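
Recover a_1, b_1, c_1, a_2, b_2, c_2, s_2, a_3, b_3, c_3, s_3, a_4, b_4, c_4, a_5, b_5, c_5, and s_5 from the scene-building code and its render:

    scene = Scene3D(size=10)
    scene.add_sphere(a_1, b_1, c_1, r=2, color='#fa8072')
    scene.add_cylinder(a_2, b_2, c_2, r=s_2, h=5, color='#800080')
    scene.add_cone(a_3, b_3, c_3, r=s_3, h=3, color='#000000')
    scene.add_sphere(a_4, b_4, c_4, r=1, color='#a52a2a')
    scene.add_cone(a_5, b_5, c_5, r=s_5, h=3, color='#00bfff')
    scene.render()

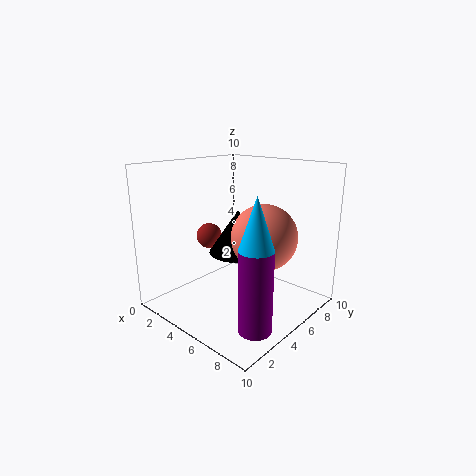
a_1 = 8; b_1 = 4; c_1 = 6; a_2 = 9; b_2 = 2; c_2 = 1; s_2 = 1; a_3 = 5; b_3 = 5; c_3 = 4; s_3 = 2; a_4 = 1; b_4 = 6; c_4 = 4; a_5 = 9; b_5 = 2; c_5 = 6; s_5 = 1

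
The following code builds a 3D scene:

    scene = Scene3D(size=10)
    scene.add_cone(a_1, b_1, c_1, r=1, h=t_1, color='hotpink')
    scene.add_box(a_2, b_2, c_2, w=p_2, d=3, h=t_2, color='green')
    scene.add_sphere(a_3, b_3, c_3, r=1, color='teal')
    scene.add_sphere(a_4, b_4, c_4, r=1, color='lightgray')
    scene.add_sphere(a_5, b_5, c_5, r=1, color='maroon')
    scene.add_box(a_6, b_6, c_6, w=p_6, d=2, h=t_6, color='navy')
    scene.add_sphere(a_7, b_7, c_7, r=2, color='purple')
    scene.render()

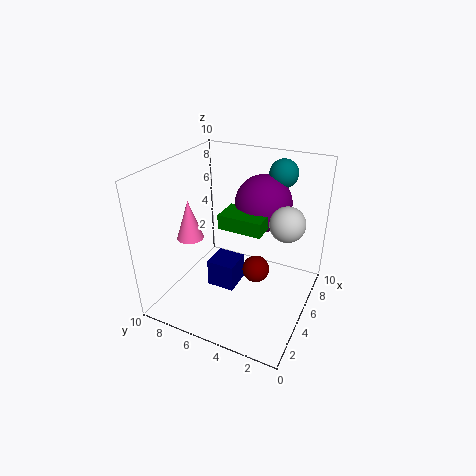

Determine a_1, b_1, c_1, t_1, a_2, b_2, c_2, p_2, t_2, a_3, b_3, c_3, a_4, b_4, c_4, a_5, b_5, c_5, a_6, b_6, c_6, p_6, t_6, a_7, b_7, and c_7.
a_1 = 5; b_1 = 9; c_1 = 4; t_1 = 3; a_2 = 4; b_2 = 3; c_2 = 6; p_2 = 2; t_2 = 1; a_3 = 8; b_3 = 3; c_3 = 9; a_4 = 3; b_4 = 1; c_4 = 8; a_5 = 6; b_5 = 4; c_5 = 2; a_6 = 4; b_6 = 5; c_6 = 1; p_6 = 2; t_6 = 2; a_7 = 7; b_7 = 4; c_7 = 7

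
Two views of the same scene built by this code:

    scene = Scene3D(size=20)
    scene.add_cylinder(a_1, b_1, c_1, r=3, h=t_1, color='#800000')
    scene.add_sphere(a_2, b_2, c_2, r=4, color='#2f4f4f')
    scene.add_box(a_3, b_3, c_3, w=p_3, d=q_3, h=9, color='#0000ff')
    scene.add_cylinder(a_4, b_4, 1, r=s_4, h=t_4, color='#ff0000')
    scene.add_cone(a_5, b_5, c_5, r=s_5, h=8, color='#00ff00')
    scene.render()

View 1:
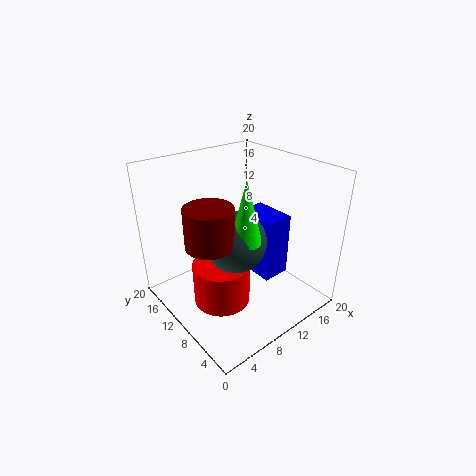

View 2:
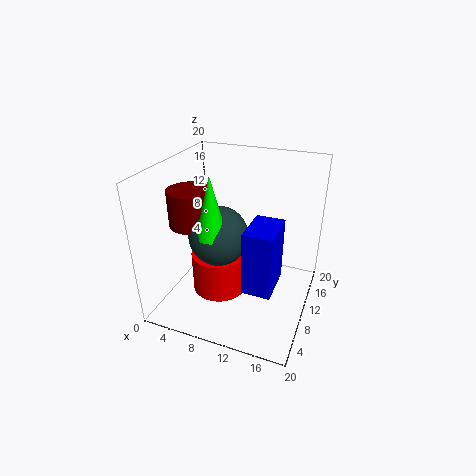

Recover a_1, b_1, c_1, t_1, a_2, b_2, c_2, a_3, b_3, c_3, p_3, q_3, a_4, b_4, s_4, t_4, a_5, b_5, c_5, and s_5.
a_1 = 4
b_1 = 8
c_1 = 12
t_1 = 5
a_2 = 8
b_2 = 8
c_2 = 11
a_3 = 12
b_3 = 6
c_3 = 4
p_3 = 4
q_3 = 6
a_4 = 7
b_4 = 10
s_4 = 4
t_4 = 6
a_5 = 8
b_5 = 6
c_5 = 12
s_5 = 2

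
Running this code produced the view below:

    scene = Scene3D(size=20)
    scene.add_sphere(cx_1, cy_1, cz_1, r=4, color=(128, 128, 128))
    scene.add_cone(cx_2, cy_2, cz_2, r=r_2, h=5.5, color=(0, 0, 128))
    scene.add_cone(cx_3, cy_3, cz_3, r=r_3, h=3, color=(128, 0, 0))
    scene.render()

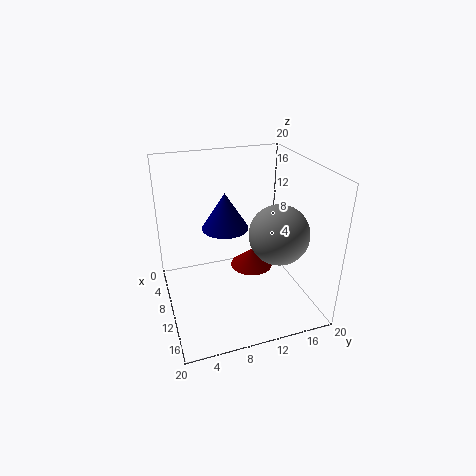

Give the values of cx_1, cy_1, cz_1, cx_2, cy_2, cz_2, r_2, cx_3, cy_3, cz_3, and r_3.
cx_1 = 13.5; cy_1 = 14.5; cz_1 = 11.5; cx_2 = 5.5; cy_2 = 9.5; cz_2 = 9.5; r_2 = 3.5; cx_3 = 4; cy_3 = 14.5; cz_3 = 1; r_3 = 3.5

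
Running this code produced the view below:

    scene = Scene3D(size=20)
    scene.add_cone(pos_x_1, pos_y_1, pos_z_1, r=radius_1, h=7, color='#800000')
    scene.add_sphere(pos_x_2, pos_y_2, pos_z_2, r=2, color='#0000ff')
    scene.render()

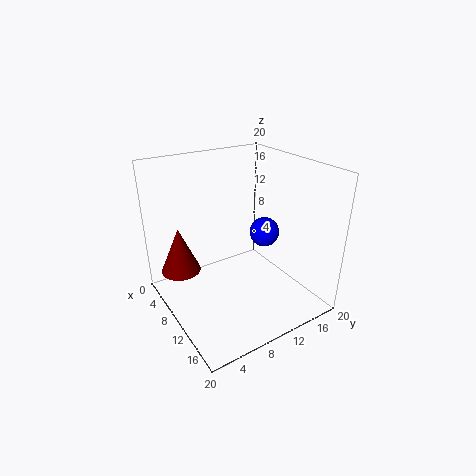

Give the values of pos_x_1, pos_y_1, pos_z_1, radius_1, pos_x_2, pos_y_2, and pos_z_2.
pos_x_1 = 3
pos_y_1 = 4
pos_z_1 = 3
radius_1 = 3
pos_x_2 = 12
pos_y_2 = 13
pos_z_2 = 11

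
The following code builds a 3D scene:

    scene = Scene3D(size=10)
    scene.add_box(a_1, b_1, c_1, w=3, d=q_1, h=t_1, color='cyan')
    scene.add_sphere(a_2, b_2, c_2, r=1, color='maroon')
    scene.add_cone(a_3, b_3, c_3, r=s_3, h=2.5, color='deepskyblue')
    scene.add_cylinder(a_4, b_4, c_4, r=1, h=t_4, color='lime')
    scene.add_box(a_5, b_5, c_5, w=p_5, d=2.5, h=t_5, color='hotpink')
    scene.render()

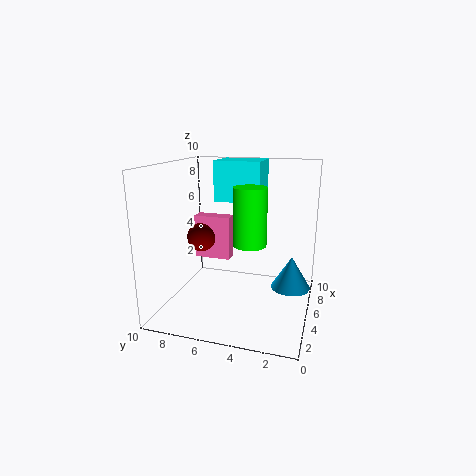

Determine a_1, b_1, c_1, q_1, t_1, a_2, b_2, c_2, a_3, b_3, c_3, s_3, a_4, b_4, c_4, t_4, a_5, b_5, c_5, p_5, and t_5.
a_1 = 7; b_1 = 4; c_1 = 7; q_1 = 3.5; t_1 = 3; a_2 = 4.5; b_2 = 7.5; c_2 = 5; a_3 = 7.5; b_3 = 1.5; c_3 = 0.5; s_3 = 1.5; a_4 = 2.5; b_4 = 3.5; c_4 = 5.5; t_4 = 3.5; a_5 = 4.5; b_5 = 5.5; c_5 = 3.5; p_5 = 1; t_5 = 3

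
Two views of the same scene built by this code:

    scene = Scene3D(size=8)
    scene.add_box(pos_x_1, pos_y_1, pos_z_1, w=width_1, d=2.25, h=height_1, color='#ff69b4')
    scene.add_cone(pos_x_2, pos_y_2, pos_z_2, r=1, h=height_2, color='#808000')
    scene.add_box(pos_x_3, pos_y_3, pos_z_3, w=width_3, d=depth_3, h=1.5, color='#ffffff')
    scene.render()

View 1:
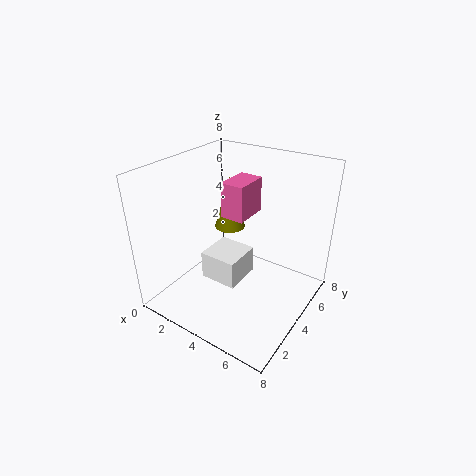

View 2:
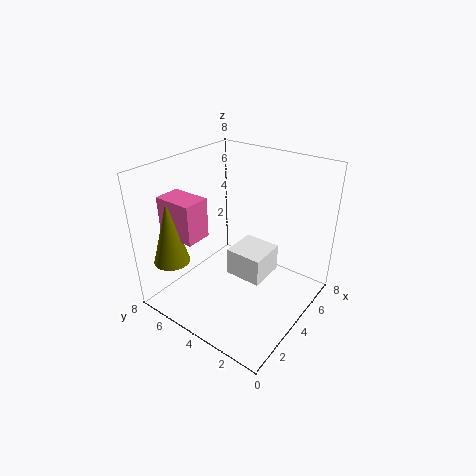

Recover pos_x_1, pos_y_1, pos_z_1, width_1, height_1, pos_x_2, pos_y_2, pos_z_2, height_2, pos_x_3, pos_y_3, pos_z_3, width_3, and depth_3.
pos_x_1 = 1.75, pos_y_1 = 5.5, pos_z_1 = 4, width_1 = 1.5, height_1 = 2.25, pos_x_2 = 1.5, pos_y_2 = 6.75, pos_z_2 = 2.75, height_2 = 3.5, pos_x_3 = 3, pos_y_3 = 2, pos_z_3 = 2.25, width_3 = 2, depth_3 = 2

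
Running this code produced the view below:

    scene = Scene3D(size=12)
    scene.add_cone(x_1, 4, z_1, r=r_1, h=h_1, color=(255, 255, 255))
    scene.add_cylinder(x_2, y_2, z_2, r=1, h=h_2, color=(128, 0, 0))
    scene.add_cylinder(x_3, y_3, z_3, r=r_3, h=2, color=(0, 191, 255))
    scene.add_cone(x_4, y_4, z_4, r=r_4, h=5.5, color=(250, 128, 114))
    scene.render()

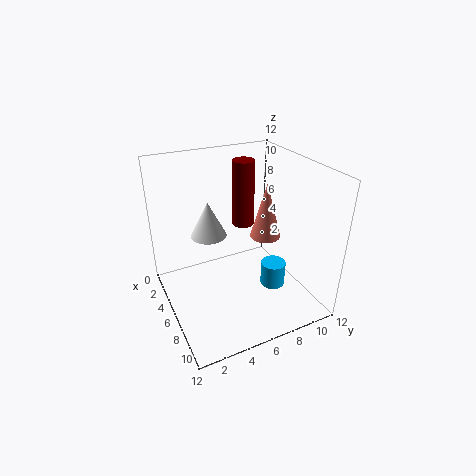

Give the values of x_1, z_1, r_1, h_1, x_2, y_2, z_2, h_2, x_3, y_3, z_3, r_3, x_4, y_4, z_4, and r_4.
x_1 = 4.5; z_1 = 6; r_1 = 1.5; h_1 = 3; x_2 = 3; y_2 = 8; z_2 = 5.5; h_2 = 6; x_3 = 8.5; y_3 = 8; z_3 = 2.5; r_3 = 1; x_4 = 3; y_4 = 10.5; z_4 = 3.5; r_4 = 1.5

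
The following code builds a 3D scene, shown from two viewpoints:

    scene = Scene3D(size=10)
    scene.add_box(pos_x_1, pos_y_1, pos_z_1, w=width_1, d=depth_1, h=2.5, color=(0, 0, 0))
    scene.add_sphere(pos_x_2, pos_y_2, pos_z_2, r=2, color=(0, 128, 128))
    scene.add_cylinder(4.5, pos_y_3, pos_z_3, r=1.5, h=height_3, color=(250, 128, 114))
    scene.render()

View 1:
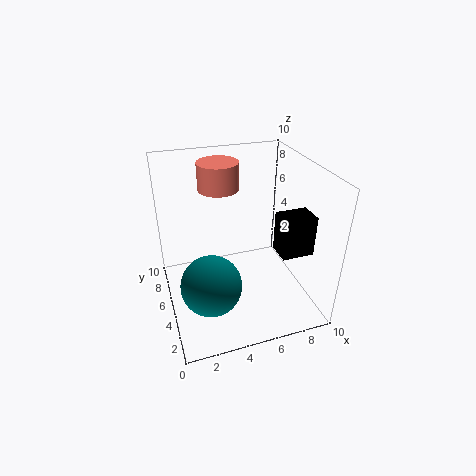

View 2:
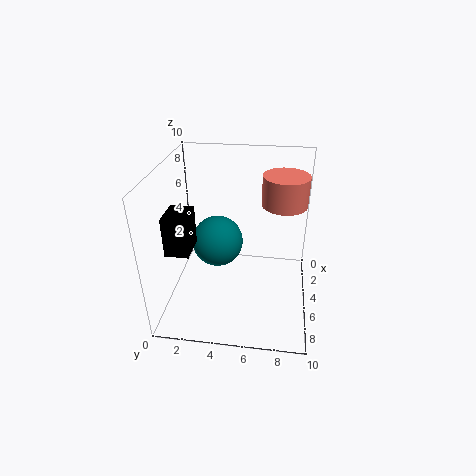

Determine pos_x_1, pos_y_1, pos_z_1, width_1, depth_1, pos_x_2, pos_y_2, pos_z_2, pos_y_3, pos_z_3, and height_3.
pos_x_1 = 6.5
pos_y_1 = 1
pos_z_1 = 5.5
width_1 = 2
depth_1 = 1.5
pos_x_2 = 2.5
pos_y_2 = 3
pos_z_2 = 3
pos_y_3 = 8
pos_z_3 = 7.5
height_3 = 2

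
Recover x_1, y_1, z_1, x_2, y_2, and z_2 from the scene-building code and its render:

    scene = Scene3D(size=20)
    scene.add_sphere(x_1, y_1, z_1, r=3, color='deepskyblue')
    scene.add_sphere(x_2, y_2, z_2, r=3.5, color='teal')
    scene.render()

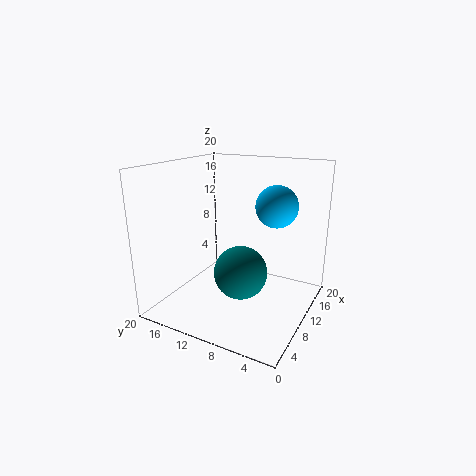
x_1 = 14; y_1 = 6; z_1 = 14; x_2 = 7; y_2 = 8; z_2 = 6.5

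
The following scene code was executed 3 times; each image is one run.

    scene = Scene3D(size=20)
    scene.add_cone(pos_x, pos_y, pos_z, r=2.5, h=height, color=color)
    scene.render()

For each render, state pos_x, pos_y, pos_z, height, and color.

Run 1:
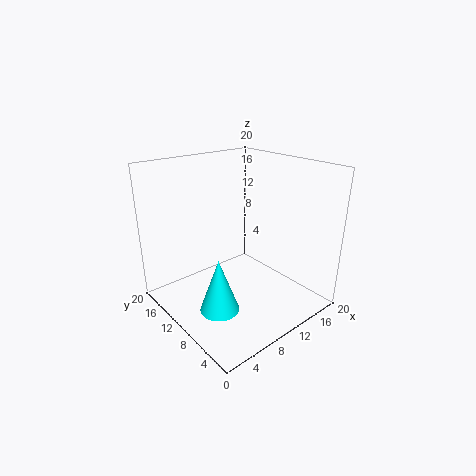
pos_x = 4, pos_y = 6.5, pos_z = 3, height = 7, color = 'cyan'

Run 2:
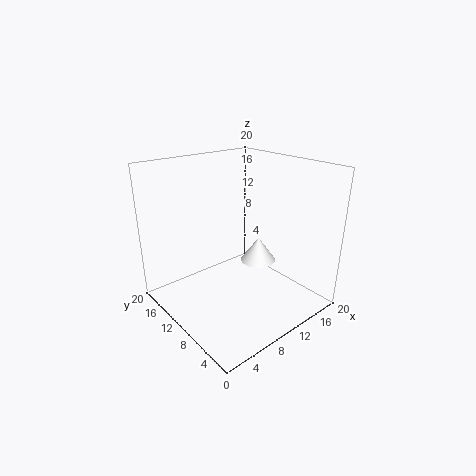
pos_x = 13, pos_y = 9, pos_z = 6, height = 3.5, color = 'white'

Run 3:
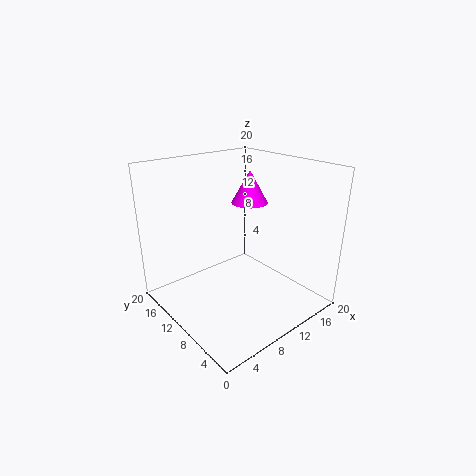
pos_x = 12.5, pos_y = 10.5, pos_z = 14.5, height = 4.5, color = 'magenta'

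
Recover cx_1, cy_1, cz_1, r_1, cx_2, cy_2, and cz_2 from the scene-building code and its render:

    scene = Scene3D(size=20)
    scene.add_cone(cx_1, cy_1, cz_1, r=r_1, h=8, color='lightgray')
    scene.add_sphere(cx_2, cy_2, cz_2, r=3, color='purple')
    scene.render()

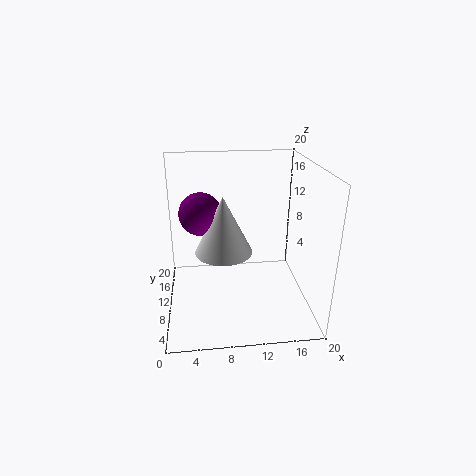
cx_1 = 8
cy_1 = 10
cz_1 = 8
r_1 = 4
cx_2 = 5
cy_2 = 12
cz_2 = 13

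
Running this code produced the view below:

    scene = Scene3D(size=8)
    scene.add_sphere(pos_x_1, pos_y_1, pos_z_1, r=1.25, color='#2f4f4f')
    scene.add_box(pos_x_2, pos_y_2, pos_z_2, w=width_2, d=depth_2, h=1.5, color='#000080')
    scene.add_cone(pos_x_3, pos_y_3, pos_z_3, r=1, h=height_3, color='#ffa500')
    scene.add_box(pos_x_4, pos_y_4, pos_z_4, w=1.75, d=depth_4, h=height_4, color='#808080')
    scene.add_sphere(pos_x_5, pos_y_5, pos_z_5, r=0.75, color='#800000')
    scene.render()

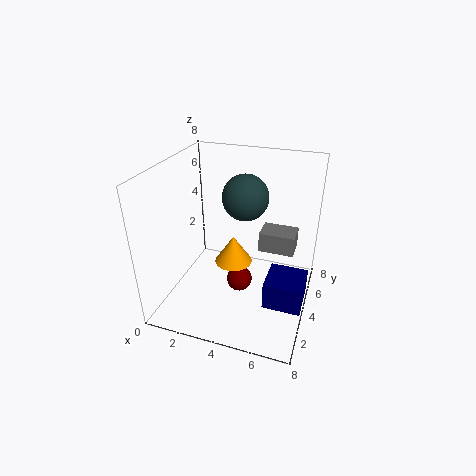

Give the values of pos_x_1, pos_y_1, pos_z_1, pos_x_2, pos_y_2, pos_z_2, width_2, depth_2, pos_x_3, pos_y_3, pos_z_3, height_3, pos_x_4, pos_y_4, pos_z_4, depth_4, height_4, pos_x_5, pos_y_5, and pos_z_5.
pos_x_1 = 4.25, pos_y_1 = 4.5, pos_z_1 = 6.25, pos_x_2 = 6, pos_y_2 = 2, pos_z_2 = 1.25, width_2 = 2, depth_2 = 2, pos_x_3 = 4, pos_y_3 = 3.25, pos_z_3 = 3, height_3 = 1.5, pos_x_4 = 5.5, pos_y_4 = 2.75, pos_z_4 = 4.25, depth_4 = 1.25, height_4 = 1, pos_x_5 = 4, pos_y_5 = 4.25, pos_z_5 = 1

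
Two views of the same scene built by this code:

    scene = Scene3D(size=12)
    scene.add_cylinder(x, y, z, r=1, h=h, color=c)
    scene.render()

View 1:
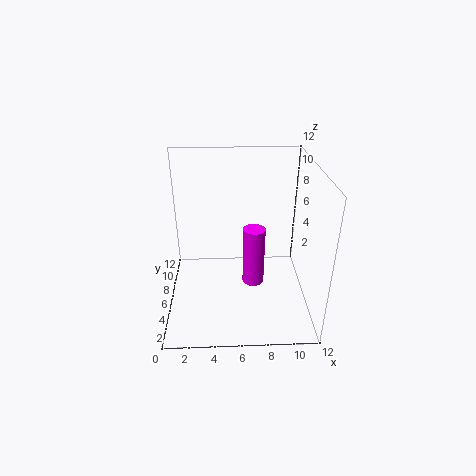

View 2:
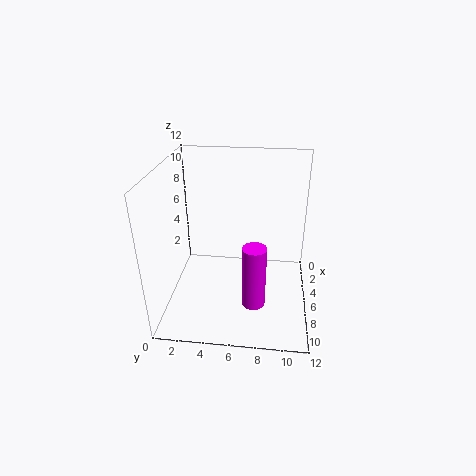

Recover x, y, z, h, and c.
x = 7.5; y = 7.5; z = 0.5; h = 5.5; c = 'magenta'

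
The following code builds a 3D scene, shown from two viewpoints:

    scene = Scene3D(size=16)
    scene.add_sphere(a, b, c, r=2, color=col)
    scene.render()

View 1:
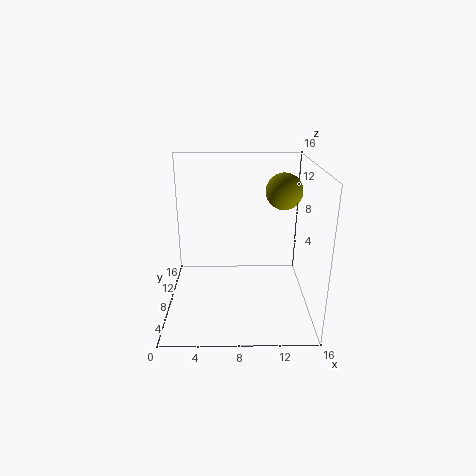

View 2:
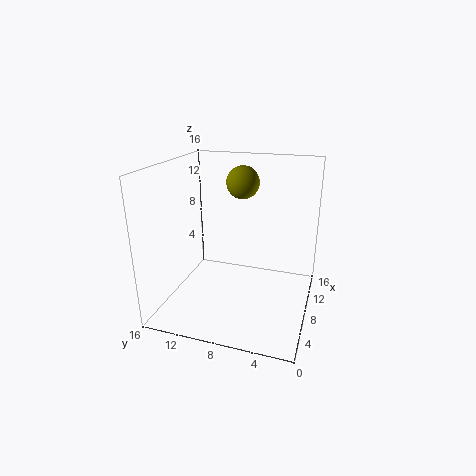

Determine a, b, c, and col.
a = 13
b = 9
c = 13
col = 'olive'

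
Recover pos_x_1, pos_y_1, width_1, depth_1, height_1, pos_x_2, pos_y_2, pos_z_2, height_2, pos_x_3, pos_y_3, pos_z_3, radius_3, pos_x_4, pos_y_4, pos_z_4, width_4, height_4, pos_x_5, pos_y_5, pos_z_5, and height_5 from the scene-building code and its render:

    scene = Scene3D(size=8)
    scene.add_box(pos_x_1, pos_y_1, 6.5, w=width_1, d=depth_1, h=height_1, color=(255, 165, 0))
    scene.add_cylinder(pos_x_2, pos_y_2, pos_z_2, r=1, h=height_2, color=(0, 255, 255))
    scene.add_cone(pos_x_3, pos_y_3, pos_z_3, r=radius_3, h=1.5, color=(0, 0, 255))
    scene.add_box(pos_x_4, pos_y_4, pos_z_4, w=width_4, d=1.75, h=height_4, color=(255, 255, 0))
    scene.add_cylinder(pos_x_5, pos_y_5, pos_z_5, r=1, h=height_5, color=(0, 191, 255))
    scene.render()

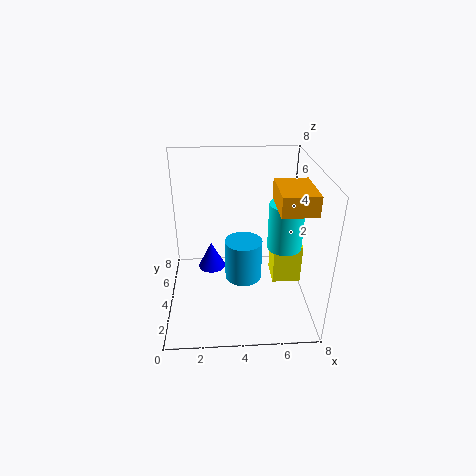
pos_x_1 = 5.75, pos_y_1 = 1.25, width_1 = 1.75, depth_1 = 2.5, height_1 = 1, pos_x_2 = 6.75, pos_y_2 = 4.5, pos_z_2 = 3, height_2 = 2.75, pos_x_3 = 2.5, pos_y_3 = 4, pos_z_3 = 2.25, radius_3 = 0.75, pos_x_4 = 6.25, pos_y_4 = 4.75, pos_z_4 = 0.25, width_4 = 1.75, height_4 = 2.5, pos_x_5 = 4.25, pos_y_5 = 3.25, pos_z_5 = 2, height_5 = 2.25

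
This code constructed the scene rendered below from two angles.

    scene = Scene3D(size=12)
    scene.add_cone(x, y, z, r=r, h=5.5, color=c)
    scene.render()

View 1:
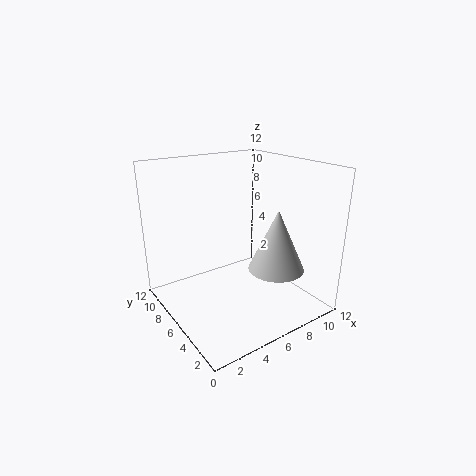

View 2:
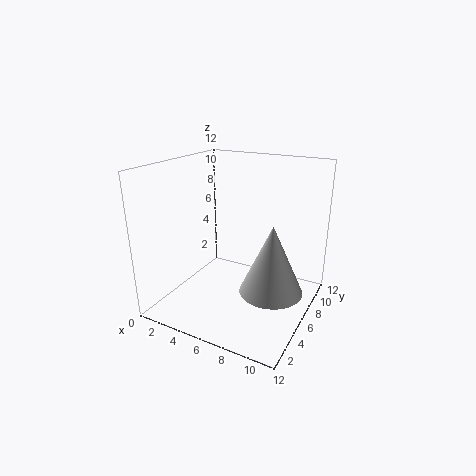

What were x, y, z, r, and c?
x = 9.5
y = 5
z = 2.5
r = 2.5
c = 'lightgray'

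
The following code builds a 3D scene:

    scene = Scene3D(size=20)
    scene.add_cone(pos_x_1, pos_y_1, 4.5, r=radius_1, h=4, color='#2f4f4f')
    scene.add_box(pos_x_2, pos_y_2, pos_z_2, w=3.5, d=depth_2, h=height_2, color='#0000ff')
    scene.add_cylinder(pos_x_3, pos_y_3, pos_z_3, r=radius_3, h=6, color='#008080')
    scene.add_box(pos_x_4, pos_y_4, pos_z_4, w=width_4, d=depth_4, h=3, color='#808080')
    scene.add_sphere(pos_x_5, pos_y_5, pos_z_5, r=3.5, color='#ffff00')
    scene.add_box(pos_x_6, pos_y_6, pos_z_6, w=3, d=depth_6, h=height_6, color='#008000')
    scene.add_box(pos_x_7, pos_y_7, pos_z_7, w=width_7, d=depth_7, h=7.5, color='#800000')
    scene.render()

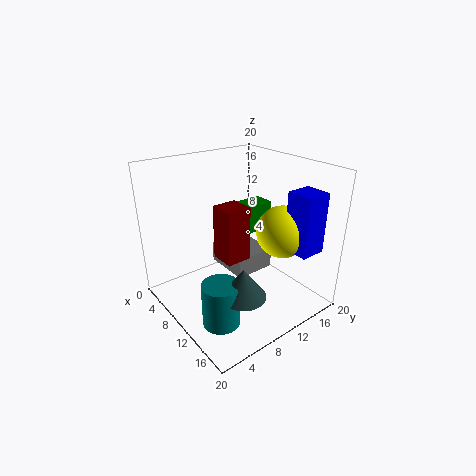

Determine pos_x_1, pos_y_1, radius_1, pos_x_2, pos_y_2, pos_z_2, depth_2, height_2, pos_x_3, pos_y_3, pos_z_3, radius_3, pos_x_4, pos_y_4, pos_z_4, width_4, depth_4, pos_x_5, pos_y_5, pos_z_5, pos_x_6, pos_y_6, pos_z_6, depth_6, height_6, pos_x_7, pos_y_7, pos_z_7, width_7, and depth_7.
pos_x_1 = 15, pos_y_1 = 7, radius_1 = 3, pos_x_2 = 15.5, pos_y_2 = 13.5, pos_z_2 = 9.5, depth_2 = 3.5, height_2 = 8, pos_x_3 = 13.5, pos_y_3 = 4.5, pos_z_3 = 0.5, radius_3 = 2.5, pos_x_4 = 3.5, pos_y_4 = 10, pos_z_4 = 3.5, width_4 = 7, depth_4 = 6, pos_x_5 = 14.5, pos_y_5 = 14, pos_z_5 = 11.5, pos_x_6 = 7, pos_y_6 = 10.5, pos_z_6 = 10, depth_6 = 5.5, height_6 = 4, pos_x_7 = 8.5, pos_y_7 = 7, pos_z_7 = 7.5, width_7 = 3.5, depth_7 = 3.5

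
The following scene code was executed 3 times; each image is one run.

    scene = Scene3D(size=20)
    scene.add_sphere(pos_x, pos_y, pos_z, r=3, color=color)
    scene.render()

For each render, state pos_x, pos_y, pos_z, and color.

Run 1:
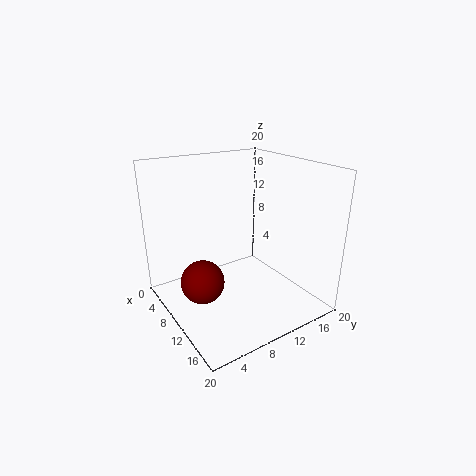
pos_x = 9.5; pos_y = 4.5; pos_z = 4.5; color = 'maroon'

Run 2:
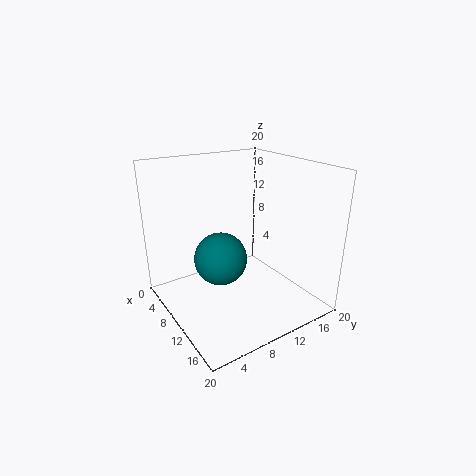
pos_x = 15.5; pos_y = 4; pos_z = 11; color = 'teal'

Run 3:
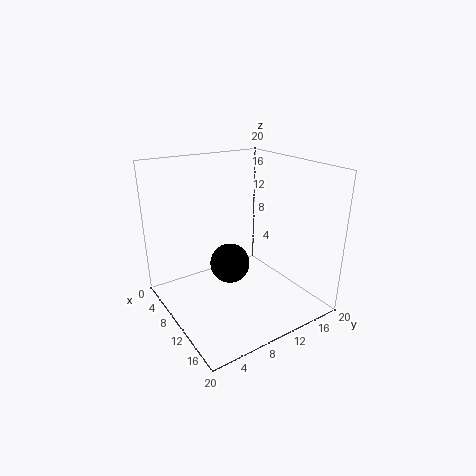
pos_x = 7; pos_y = 10.5; pos_z = 4.5; color = 'black'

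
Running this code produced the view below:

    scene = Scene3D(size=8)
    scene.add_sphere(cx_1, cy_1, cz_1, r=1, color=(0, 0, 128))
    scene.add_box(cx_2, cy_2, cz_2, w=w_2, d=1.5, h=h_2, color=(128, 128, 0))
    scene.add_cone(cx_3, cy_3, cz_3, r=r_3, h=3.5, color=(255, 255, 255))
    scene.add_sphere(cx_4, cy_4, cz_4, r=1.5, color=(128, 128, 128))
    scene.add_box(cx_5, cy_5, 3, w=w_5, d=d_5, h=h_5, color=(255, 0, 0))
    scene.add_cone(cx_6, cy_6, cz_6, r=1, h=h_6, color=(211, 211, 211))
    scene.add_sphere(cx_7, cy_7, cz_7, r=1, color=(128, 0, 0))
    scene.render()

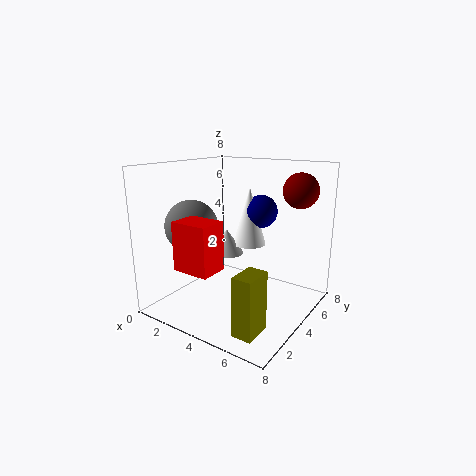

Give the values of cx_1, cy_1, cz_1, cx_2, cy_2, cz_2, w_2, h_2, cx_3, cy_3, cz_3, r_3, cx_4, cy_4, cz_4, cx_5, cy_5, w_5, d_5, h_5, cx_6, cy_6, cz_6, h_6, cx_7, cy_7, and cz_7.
cx_1 = 4
cy_1 = 6.5
cz_1 = 5
cx_2 = 6
cy_2 = 0.5
cz_2 = 0.5
w_2 = 1
h_2 = 3
cx_3 = 3.5
cy_3 = 6
cz_3 = 3
r_3 = 1
cx_4 = 1.5
cy_4 = 3
cz_4 = 4.5
cx_5 = 2.5
cy_5 = 0.5
w_5 = 2
d_5 = 1.5
h_5 = 2.5
cx_6 = 2.5
cy_6 = 5
cz_6 = 2.5
h_6 = 1.5
cx_7 = 6.5
cy_7 = 6.5
cz_7 = 6.5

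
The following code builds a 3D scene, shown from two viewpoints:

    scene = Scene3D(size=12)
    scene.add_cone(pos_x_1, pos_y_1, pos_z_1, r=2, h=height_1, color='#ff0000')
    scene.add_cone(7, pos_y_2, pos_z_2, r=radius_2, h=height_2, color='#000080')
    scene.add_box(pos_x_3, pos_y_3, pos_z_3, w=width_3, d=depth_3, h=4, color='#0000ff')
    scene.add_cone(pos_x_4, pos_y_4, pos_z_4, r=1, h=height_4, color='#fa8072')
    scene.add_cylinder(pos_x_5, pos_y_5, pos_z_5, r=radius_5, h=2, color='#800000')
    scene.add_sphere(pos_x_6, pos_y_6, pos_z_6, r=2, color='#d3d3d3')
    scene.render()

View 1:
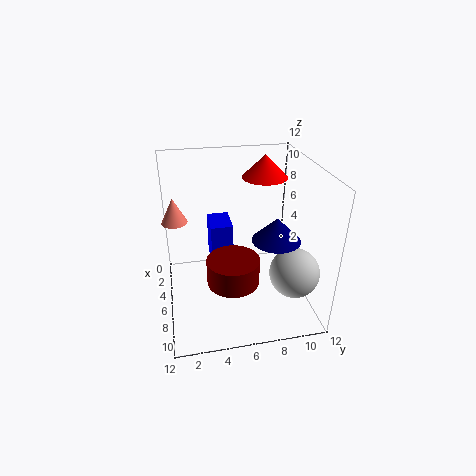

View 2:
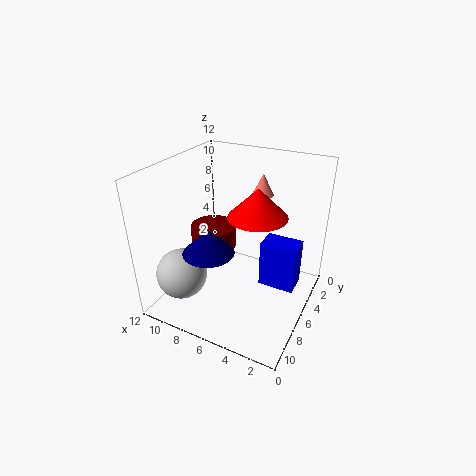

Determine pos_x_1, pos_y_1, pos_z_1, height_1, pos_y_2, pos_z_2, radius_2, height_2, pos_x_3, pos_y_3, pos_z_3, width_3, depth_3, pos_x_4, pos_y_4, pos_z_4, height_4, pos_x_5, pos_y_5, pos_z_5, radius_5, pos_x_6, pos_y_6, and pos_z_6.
pos_x_1 = 3; pos_y_1 = 9; pos_z_1 = 10; height_1 = 2; pos_y_2 = 9; pos_z_2 = 6; radius_2 = 2; height_2 = 2; pos_x_3 = 1; pos_y_3 = 4; pos_z_3 = 2; width_3 = 3; depth_3 = 2; pos_x_4 = 6; pos_y_4 = 1; pos_z_4 = 8; height_4 = 2; pos_x_5 = 9; pos_y_5 = 5; pos_z_5 = 4; radius_5 = 2; pos_x_6 = 9; pos_y_6 = 10; pos_z_6 = 4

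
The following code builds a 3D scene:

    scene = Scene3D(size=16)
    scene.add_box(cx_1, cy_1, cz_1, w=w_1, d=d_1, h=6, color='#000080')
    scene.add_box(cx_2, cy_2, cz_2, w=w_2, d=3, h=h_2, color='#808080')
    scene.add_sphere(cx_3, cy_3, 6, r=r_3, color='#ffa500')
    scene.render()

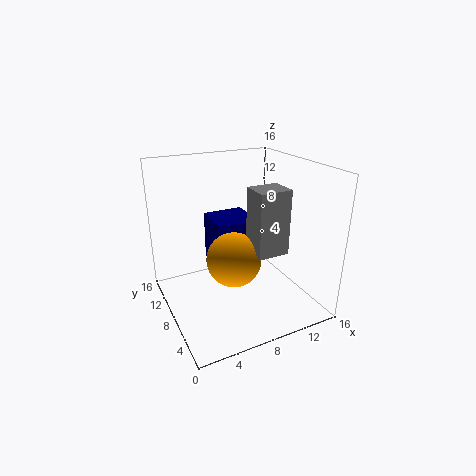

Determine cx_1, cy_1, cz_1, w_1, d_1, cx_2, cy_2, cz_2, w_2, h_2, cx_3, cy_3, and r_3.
cx_1 = 6.5
cy_1 = 9.5
cz_1 = 3
w_1 = 5
d_1 = 5
cx_2 = 8.5
cy_2 = 4
cz_2 = 7
w_2 = 3.5
h_2 = 7
cx_3 = 7
cy_3 = 7
r_3 = 3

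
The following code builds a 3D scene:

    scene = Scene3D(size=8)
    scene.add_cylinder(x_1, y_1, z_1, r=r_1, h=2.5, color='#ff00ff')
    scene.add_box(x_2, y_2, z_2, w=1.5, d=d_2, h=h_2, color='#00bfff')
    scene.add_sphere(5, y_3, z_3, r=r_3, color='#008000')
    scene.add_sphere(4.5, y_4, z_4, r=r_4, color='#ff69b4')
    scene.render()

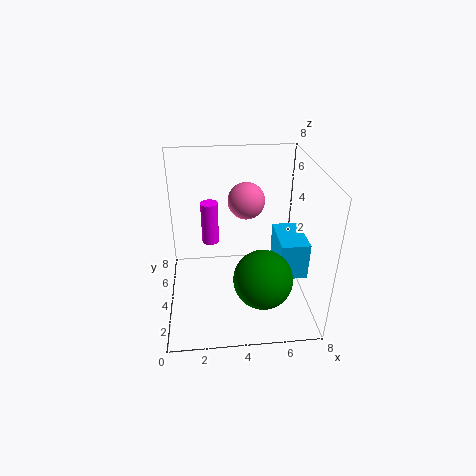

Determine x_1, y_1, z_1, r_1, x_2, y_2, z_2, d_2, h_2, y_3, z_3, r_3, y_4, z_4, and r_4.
x_1 = 2.5
y_1 = 5.5
z_1 = 3
r_1 = 0.5
x_2 = 6
y_2 = 2
z_2 = 2.5
d_2 = 2.5
h_2 = 2
y_3 = 1.5
z_3 = 3
r_3 = 1.5
y_4 = 4.5
z_4 = 6
r_4 = 1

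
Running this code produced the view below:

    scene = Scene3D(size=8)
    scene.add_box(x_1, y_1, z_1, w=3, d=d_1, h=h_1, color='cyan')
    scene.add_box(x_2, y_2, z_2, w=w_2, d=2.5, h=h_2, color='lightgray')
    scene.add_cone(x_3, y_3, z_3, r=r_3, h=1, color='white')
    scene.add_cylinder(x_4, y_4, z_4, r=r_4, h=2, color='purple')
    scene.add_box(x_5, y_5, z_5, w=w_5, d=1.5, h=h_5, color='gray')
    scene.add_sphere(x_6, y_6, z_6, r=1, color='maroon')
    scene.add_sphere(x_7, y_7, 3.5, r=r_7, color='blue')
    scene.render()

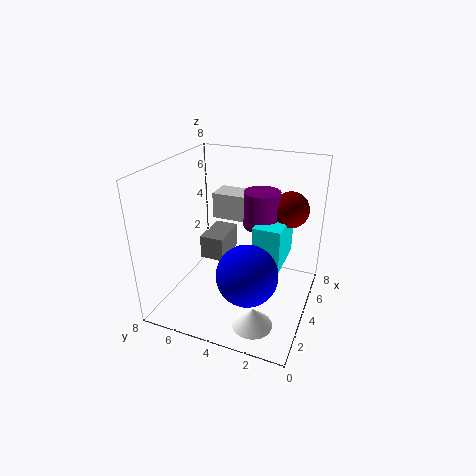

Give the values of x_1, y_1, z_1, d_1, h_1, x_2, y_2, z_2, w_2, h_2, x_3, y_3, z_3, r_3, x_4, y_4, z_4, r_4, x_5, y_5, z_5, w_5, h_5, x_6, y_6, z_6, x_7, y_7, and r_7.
x_1 = 3.5, y_1 = 1.5, z_1 = 2.5, d_1 = 1.5, h_1 = 2.5, x_2 = 5, y_2 = 3.5, z_2 = 4.5, w_2 = 1.5, h_2 = 1.5, x_3 = 1, y_3 = 2, z_3 = 1, r_3 = 1, x_4 = 5, y_4 = 3, z_4 = 4.5, r_4 = 1, x_5 = 5, y_5 = 5.5, z_5 = 1.5, w_5 = 2.5, h_5 = 1.5, x_6 = 5.5, y_6 = 1.5, z_6 = 5.5, x_7 = 1.5, y_7 = 2.5, r_7 = 1.5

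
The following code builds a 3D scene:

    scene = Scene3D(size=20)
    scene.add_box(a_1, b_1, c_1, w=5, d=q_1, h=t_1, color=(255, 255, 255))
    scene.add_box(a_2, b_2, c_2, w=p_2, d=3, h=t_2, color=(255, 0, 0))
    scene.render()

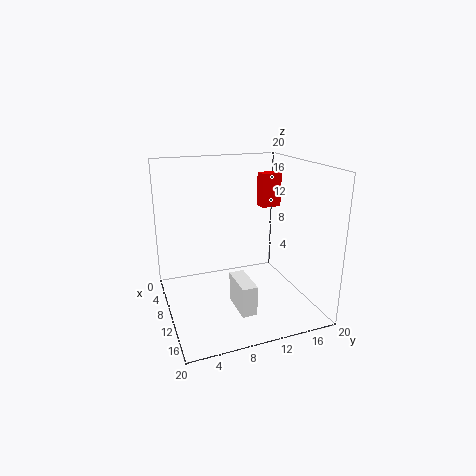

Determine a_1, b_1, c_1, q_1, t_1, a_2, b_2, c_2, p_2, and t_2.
a_1 = 12; b_1 = 8; c_1 = 2; q_1 = 2; t_1 = 4; a_2 = 5; b_2 = 15; c_2 = 13; p_2 = 2; t_2 = 5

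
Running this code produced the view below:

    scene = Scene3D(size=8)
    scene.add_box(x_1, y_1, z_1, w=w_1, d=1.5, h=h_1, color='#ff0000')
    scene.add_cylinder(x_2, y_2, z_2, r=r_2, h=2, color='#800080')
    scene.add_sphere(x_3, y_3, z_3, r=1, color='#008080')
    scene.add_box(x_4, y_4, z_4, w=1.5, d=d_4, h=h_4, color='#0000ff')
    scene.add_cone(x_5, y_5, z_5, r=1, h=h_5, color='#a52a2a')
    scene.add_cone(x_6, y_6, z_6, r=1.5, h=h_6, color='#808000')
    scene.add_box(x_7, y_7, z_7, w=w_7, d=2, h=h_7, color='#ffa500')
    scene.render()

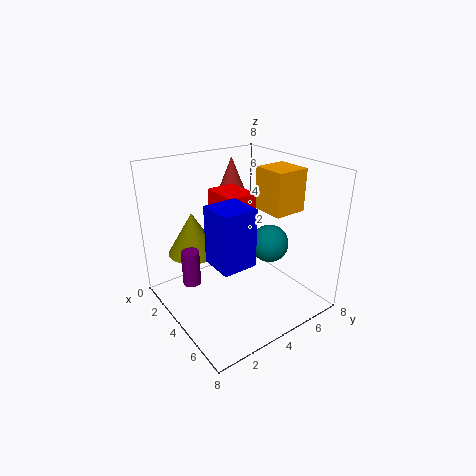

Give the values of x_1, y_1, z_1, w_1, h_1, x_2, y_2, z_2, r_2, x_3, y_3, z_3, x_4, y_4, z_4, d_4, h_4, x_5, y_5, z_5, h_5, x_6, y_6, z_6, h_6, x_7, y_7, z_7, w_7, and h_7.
x_1 = 3.5; y_1 = 2.5; z_1 = 6; w_1 = 2; h_1 = 1; x_2 = 3; y_2 = 1.5; z_2 = 1.5; r_2 = 0.5; x_3 = 5.5; y_3 = 5; z_3 = 4; x_4 = 6.5; y_4 = 0.5; z_4 = 5; d_4 = 1.5; h_4 = 2.5; x_5 = 2; y_5 = 5; z_5 = 5.5; h_5 = 2.5; x_6 = 1.5; y_6 = 2.5; z_6 = 2.5; h_6 = 2.5; x_7 = 3; y_7 = 6; z_7 = 5; w_7 = 2; h_7 = 2.5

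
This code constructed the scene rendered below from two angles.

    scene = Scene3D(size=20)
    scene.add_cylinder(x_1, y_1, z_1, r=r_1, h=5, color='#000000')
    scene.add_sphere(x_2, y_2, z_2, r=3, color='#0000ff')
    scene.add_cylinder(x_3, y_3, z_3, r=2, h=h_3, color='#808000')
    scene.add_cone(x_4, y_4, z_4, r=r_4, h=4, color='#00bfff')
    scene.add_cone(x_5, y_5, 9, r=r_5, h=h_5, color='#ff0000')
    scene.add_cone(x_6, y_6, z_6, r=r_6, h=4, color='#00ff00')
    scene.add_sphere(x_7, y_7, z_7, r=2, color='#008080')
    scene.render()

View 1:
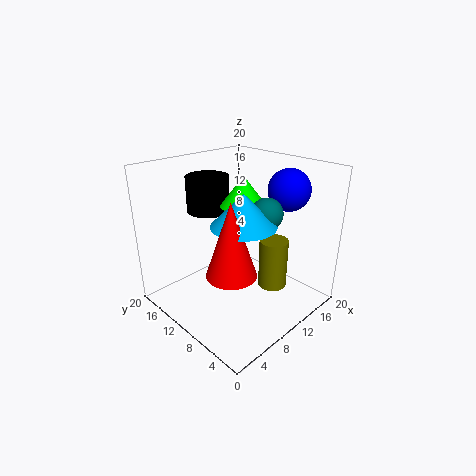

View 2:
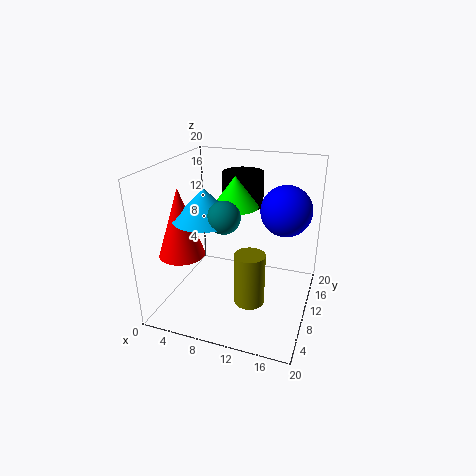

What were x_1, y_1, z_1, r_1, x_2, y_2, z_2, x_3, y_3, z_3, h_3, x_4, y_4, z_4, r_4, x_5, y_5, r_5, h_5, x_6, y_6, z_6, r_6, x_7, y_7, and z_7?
x_1 = 9, y_1 = 15, z_1 = 13, r_1 = 3, x_2 = 17, y_2 = 7, z_2 = 16, x_3 = 13, y_3 = 6, z_3 = 3, h_3 = 7, x_4 = 7, y_4 = 6, z_4 = 14, r_4 = 4, x_5 = 4, y_5 = 5, r_5 = 3, h_5 = 9, x_6 = 10, y_6 = 9, z_6 = 15, r_6 = 3, x_7 = 10, y_7 = 5, z_7 = 15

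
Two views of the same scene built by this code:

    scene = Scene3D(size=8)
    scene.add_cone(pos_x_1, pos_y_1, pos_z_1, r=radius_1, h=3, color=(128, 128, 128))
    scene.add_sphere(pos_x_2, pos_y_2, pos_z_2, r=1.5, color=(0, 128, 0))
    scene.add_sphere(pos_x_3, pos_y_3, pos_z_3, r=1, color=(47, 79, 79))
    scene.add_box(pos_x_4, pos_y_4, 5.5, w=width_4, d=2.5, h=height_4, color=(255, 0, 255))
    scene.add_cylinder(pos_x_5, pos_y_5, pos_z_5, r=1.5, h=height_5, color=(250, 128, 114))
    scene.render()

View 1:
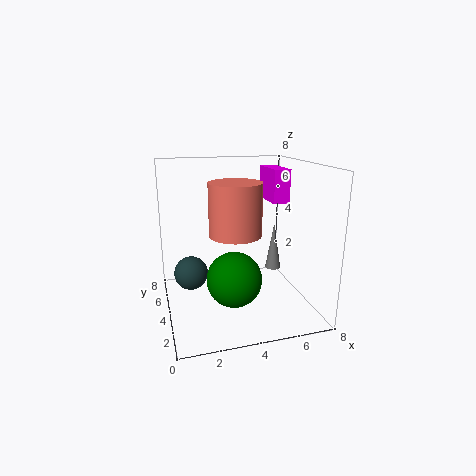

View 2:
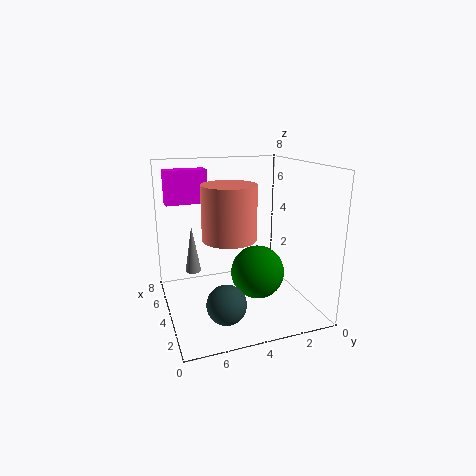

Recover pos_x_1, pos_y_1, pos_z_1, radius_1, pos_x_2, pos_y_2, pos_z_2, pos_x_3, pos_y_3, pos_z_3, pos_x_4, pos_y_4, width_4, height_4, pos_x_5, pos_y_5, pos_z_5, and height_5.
pos_x_1 = 7
pos_y_1 = 6
pos_z_1 = 1
radius_1 = 0.5
pos_x_2 = 3.5
pos_y_2 = 3
pos_z_2 = 2
pos_x_3 = 1.5
pos_y_3 = 5.5
pos_z_3 = 1.5
pos_x_4 = 6.5
pos_y_4 = 5
width_4 = 1
height_4 = 2
pos_x_5 = 4
pos_y_5 = 4.5
pos_z_5 = 4
height_5 = 3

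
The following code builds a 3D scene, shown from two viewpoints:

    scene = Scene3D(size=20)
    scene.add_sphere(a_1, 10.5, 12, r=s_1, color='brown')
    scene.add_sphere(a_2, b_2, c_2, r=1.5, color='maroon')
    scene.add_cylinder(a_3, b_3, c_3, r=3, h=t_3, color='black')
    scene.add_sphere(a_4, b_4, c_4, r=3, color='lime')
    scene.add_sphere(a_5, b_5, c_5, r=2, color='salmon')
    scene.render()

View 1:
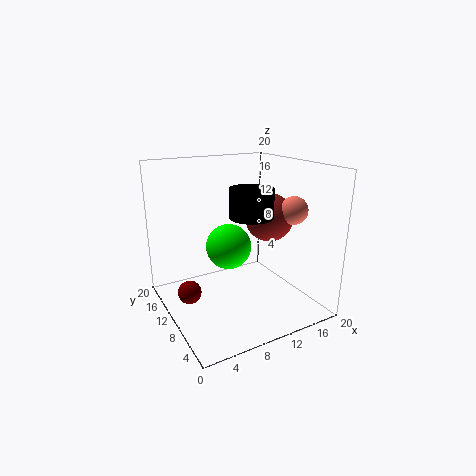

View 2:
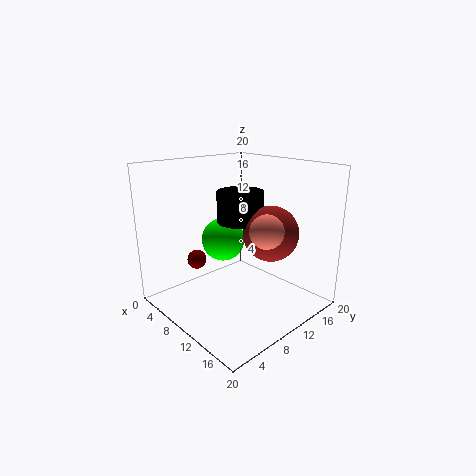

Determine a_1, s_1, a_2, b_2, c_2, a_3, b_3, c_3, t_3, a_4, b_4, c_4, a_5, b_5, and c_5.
a_1 = 15.5; s_1 = 3.5; a_2 = 2; b_2 = 8.5; c_2 = 4.5; a_3 = 11.5; b_3 = 9; c_3 = 13; t_3 = 4; a_4 = 8; b_4 = 9; c_4 = 9.5; a_5 = 17.5; b_5 = 7.5; c_5 = 13.5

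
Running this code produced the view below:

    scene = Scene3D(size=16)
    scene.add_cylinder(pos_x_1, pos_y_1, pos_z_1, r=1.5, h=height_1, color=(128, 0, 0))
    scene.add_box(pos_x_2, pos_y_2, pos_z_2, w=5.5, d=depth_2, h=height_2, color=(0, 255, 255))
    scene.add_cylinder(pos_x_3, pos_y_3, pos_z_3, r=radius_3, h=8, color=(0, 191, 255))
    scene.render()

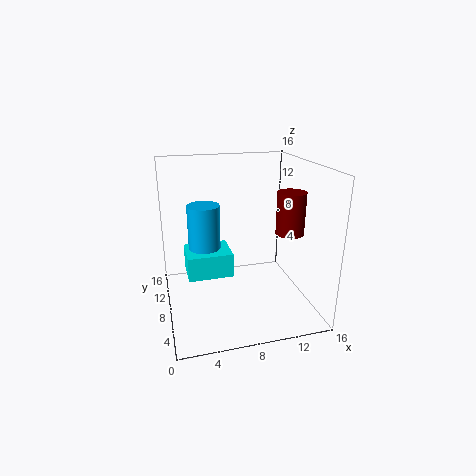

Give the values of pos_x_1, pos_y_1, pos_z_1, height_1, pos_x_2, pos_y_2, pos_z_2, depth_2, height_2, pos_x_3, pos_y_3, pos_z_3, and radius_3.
pos_x_1 = 13, pos_y_1 = 5.5, pos_z_1 = 9, height_1 = 4.5, pos_x_2 = 2.5, pos_y_2 = 10, pos_z_2 = 2, depth_2 = 4.5, height_2 = 3, pos_x_3 = 5, pos_y_3 = 13, pos_z_3 = 2.5, radius_3 = 2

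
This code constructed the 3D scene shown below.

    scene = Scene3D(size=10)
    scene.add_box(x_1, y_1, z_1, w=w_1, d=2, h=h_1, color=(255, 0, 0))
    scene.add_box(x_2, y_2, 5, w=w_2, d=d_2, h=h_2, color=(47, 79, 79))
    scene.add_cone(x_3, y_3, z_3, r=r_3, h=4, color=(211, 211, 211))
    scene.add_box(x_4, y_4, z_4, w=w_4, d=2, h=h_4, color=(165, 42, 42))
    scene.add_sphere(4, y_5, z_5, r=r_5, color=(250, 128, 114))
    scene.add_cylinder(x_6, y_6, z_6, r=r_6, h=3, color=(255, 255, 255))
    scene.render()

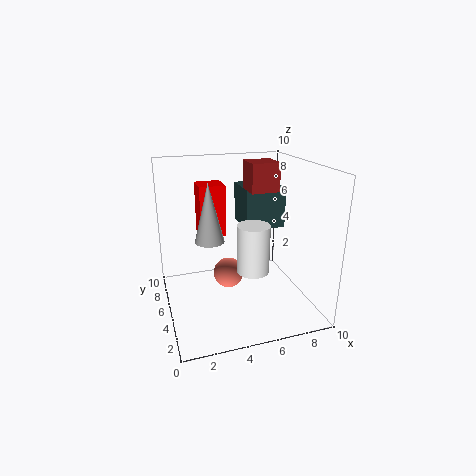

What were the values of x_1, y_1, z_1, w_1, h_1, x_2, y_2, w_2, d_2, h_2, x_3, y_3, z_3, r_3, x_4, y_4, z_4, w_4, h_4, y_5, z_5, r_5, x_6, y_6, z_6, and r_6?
x_1 = 3; y_1 = 8; z_1 = 4; w_1 = 2; h_1 = 4; x_2 = 6; y_2 = 6; w_2 = 3; d_2 = 3; h_2 = 3; x_3 = 3; y_3 = 5; z_3 = 5; r_3 = 1; x_4 = 6; y_4 = 5; z_4 = 8; w_4 = 2; h_4 = 2; y_5 = 4; z_5 = 3; r_5 = 1; x_6 = 5; y_6 = 2; z_6 = 4; r_6 = 1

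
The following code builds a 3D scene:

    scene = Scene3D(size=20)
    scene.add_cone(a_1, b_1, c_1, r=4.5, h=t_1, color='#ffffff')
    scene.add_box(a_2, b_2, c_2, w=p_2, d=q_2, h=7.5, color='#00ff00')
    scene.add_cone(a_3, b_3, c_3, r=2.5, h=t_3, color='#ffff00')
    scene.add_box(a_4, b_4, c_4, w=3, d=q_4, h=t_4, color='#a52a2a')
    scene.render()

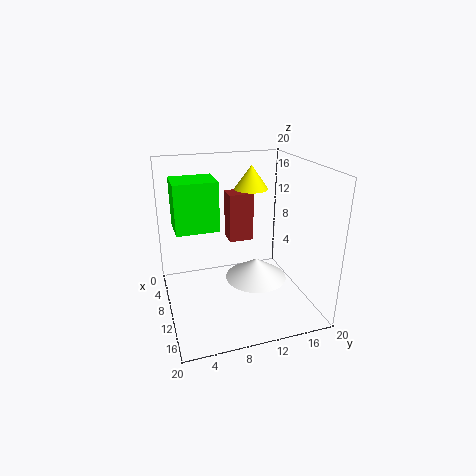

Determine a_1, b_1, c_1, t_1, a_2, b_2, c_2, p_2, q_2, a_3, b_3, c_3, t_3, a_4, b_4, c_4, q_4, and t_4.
a_1 = 9.5
b_1 = 13
c_1 = 3
t_1 = 3
a_2 = 0.5
b_2 = 2
c_2 = 9.5
p_2 = 5.5
q_2 = 6.5
a_3 = 5.5
b_3 = 13.5
c_3 = 15.5
t_3 = 3.5
a_4 = 5
b_4 = 9.5
c_4 = 8.5
q_4 = 3.5
t_4 = 7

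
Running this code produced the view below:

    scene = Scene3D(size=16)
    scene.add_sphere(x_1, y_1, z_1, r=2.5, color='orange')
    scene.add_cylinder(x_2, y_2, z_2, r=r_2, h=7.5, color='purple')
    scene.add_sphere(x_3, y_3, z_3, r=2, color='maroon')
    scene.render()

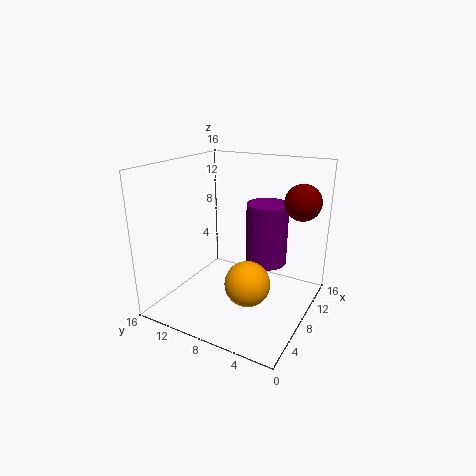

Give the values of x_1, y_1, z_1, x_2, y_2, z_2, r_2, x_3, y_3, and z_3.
x_1 = 6.5; y_1 = 6; z_1 = 3.5; x_2 = 12.5; y_2 = 6.5; z_2 = 3.5; r_2 = 2.5; x_3 = 11.5; y_3 = 2; z_3 = 12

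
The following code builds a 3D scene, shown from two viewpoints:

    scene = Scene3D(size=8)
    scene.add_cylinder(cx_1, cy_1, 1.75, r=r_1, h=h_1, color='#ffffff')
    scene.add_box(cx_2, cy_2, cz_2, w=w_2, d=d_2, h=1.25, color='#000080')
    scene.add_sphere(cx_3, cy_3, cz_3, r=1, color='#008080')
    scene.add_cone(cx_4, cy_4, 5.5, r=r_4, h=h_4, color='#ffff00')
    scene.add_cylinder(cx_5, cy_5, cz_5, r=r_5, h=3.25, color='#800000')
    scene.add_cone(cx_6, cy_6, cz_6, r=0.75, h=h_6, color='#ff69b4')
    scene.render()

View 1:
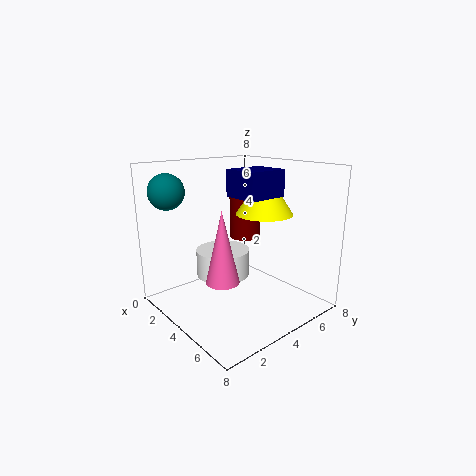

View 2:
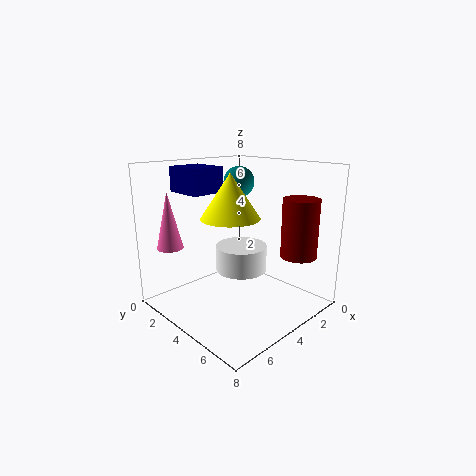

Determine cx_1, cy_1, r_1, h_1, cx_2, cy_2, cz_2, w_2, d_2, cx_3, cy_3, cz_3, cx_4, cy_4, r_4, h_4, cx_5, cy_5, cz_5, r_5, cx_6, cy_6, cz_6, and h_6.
cx_1 = 3.25; cy_1 = 3.5; r_1 = 1.5; h_1 = 1.5; cx_2 = 5.25; cy_2 = 2.25; cz_2 = 6.75; w_2 = 1.75; d_2 = 2; cx_3 = 1.25; cy_3 = 1.25; cz_3 = 6.5; cx_4 = 5.25; cy_4 = 4.75; r_4 = 1.5; h_4 = 2.25; cx_5 = 1.75; cy_5 = 6.5; cz_5 = 3; r_5 = 1; cx_6 = 6.5; cy_6 = 1; cz_6 = 3.25; h_6 = 3.25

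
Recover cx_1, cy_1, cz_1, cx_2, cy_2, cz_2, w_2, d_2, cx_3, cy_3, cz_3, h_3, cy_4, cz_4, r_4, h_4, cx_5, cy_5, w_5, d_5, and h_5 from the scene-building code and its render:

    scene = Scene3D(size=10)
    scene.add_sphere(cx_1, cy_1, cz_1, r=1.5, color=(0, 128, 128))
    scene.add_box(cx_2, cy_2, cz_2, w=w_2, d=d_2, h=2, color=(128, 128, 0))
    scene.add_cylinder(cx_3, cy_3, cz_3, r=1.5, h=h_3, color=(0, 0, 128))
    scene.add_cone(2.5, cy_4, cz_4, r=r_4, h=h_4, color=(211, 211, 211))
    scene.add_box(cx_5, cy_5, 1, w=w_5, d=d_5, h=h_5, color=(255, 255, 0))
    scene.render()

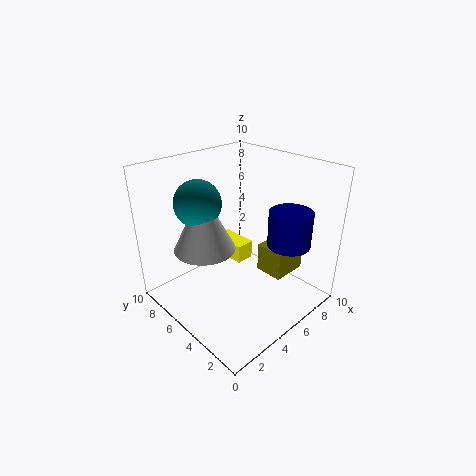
cx_1 = 2.5
cy_1 = 6
cz_1 = 8
cx_2 = 6
cy_2 = 2
cz_2 = 2.5
w_2 = 2.5
d_2 = 2
cx_3 = 7.5
cy_3 = 2.5
cz_3 = 4.5
h_3 = 2.5
cy_4 = 5.5
cz_4 = 5
r_4 = 2
h_4 = 4
cx_5 = 7
cy_5 = 7
w_5 = 1.5
d_5 = 3
h_5 = 1.5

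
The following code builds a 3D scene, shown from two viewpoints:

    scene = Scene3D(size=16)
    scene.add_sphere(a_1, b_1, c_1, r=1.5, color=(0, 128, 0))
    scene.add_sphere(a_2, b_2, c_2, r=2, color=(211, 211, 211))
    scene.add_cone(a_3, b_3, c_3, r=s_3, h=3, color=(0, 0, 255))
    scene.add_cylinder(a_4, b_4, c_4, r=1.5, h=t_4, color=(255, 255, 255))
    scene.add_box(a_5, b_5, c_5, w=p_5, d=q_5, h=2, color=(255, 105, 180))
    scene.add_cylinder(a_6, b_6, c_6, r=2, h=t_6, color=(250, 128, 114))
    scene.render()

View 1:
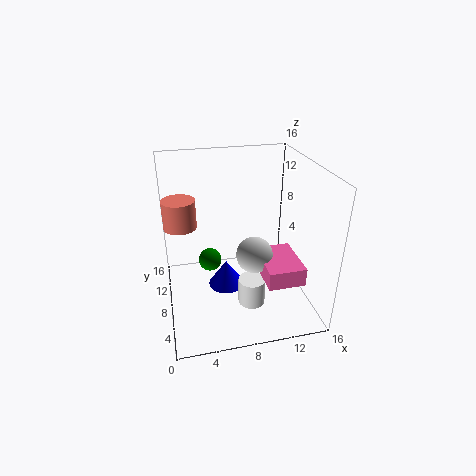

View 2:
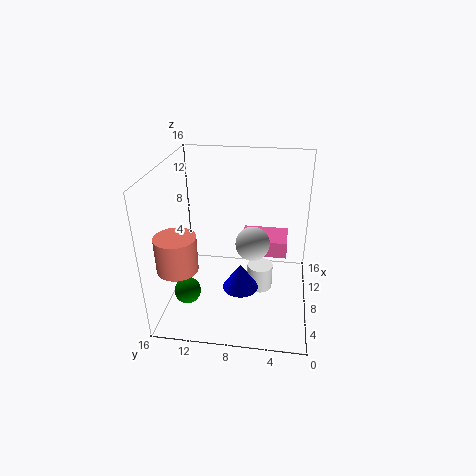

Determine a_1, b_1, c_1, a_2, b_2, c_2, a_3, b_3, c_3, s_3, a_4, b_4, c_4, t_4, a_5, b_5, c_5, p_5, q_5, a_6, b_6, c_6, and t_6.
a_1 = 5.5; b_1 = 13.5; c_1 = 2; a_2 = 9.5; b_2 = 6.5; c_2 = 6.5; a_3 = 6.5; b_3 = 7.5; c_3 = 2.5; s_3 = 2; a_4 = 9; b_4 = 5.5; c_4 = 1; t_4 = 3; a_5 = 10; b_5 = 2.5; c_5 = 4.5; p_5 = 4; q_5 = 5.5; a_6 = 2; b_6 = 13; c_6 = 7.5; t_6 = 3.5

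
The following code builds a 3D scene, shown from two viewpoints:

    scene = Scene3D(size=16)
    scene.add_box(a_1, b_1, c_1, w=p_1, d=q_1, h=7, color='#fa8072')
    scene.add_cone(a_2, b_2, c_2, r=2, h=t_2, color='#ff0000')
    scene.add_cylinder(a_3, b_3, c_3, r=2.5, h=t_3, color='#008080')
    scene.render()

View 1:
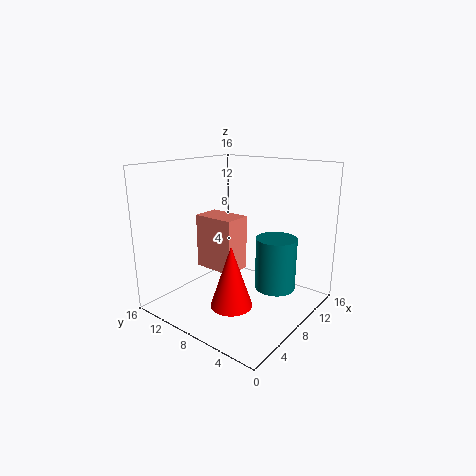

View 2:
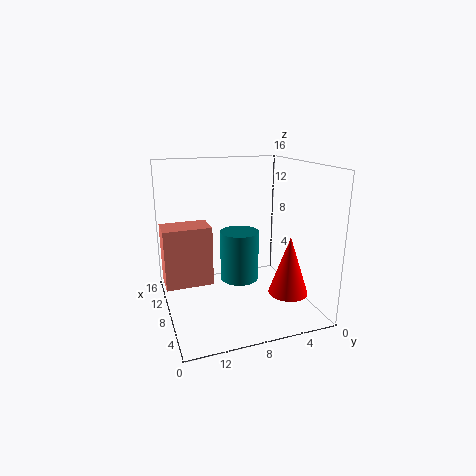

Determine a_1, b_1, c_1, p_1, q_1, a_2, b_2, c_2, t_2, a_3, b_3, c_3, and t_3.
a_1 = 9.5; b_1 = 10.5; c_1 = 2; p_1 = 3.5; q_1 = 5.5; a_2 = 2.5; b_2 = 4.5; c_2 = 3.5; t_2 = 6; a_3 = 13; b_3 = 6; c_3 = 0.5; t_3 = 6.5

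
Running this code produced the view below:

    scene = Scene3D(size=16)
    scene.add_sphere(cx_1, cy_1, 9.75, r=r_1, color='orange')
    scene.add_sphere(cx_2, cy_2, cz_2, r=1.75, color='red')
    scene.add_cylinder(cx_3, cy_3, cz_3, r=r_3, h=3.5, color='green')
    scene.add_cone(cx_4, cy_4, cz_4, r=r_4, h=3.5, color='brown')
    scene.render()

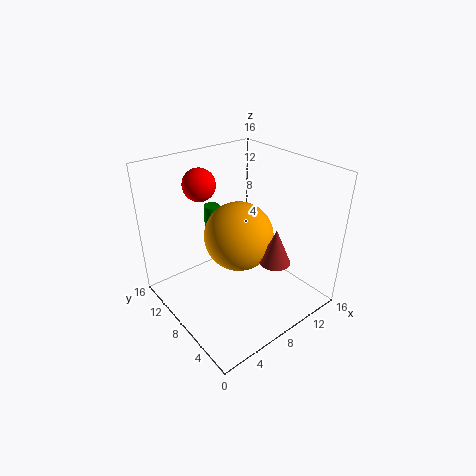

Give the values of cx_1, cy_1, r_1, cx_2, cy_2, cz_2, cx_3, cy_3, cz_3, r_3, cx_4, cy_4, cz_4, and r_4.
cx_1 = 6.5
cy_1 = 6
r_1 = 3.5
cx_2 = 5.25
cy_2 = 11
cz_2 = 14
cx_3 = 9
cy_3 = 14.5
cz_3 = 5.75
r_3 = 1
cx_4 = 7.75
cy_4 = 2
cz_4 = 8.25
r_4 = 1.5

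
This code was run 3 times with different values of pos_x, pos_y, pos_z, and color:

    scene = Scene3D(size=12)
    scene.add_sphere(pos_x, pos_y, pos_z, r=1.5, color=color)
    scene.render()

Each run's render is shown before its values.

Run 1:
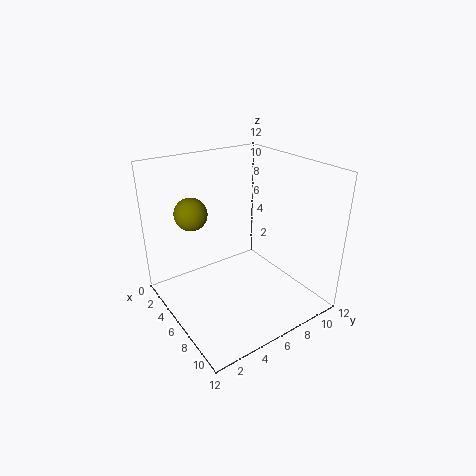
pos_x = 1.5, pos_y = 4, pos_z = 7, color = 'olive'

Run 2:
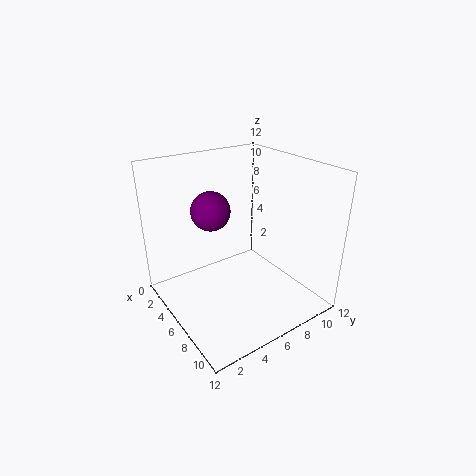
pos_x = 6, pos_y = 3.5, pos_z = 9, color = 'purple'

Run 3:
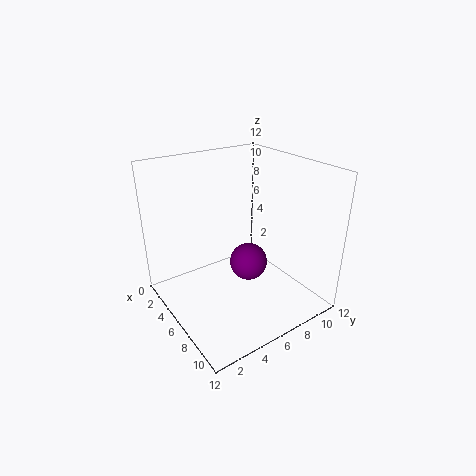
pos_x = 7.5, pos_y = 6, pos_z = 4.5, color = 'purple'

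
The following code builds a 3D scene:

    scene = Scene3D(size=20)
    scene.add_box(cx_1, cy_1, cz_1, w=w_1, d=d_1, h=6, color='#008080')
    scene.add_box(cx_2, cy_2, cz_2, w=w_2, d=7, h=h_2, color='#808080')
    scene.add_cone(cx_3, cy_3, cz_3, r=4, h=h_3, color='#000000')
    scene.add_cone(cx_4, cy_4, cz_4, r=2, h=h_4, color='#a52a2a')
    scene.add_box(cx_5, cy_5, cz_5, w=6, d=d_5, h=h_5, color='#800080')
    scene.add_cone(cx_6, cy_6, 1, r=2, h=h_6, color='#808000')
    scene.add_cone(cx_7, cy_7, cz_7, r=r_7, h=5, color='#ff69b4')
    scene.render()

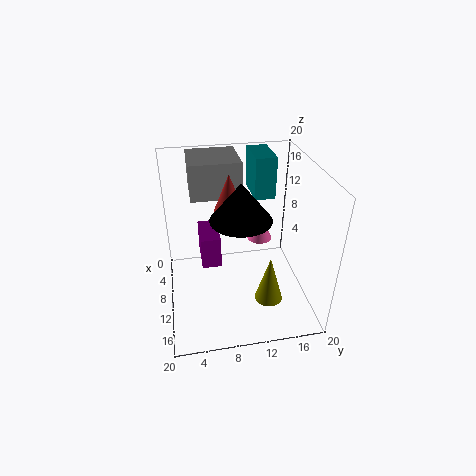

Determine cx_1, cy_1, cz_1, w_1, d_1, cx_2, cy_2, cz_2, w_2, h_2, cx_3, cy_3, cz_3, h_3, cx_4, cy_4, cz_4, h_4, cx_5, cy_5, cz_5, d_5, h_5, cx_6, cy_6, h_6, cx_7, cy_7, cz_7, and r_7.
cx_1 = 1
cy_1 = 13
cz_1 = 14
w_1 = 6
d_1 = 3
cx_2 = 1
cy_2 = 4
cz_2 = 15
w_2 = 7
h_2 = 5
cx_3 = 12
cy_3 = 10
cz_3 = 14
h_3 = 5
cx_4 = 9
cy_4 = 9
cz_4 = 14
h_4 = 5
cx_5 = 1
cy_5 = 5
cz_5 = 3
d_5 = 3
h_5 = 5
cx_6 = 13
cy_6 = 14
h_6 = 7
cx_7 = 3
cy_7 = 15
cz_7 = 5
r_7 = 2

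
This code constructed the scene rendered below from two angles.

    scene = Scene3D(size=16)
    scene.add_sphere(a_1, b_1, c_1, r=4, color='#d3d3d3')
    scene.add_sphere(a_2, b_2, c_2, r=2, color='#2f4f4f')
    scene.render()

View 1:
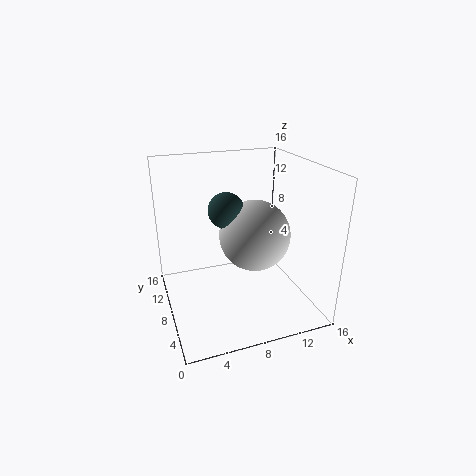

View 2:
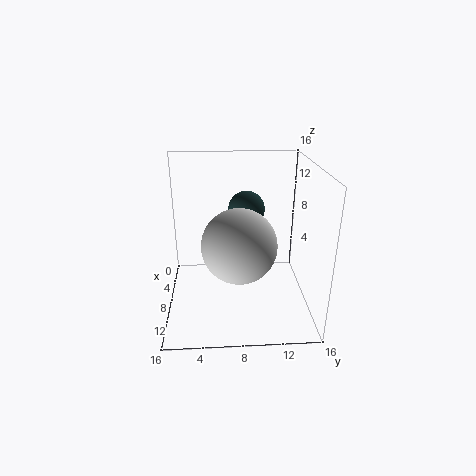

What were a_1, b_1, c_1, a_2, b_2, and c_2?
a_1 = 10, b_1 = 8, c_1 = 8, a_2 = 7, b_2 = 9, c_2 = 11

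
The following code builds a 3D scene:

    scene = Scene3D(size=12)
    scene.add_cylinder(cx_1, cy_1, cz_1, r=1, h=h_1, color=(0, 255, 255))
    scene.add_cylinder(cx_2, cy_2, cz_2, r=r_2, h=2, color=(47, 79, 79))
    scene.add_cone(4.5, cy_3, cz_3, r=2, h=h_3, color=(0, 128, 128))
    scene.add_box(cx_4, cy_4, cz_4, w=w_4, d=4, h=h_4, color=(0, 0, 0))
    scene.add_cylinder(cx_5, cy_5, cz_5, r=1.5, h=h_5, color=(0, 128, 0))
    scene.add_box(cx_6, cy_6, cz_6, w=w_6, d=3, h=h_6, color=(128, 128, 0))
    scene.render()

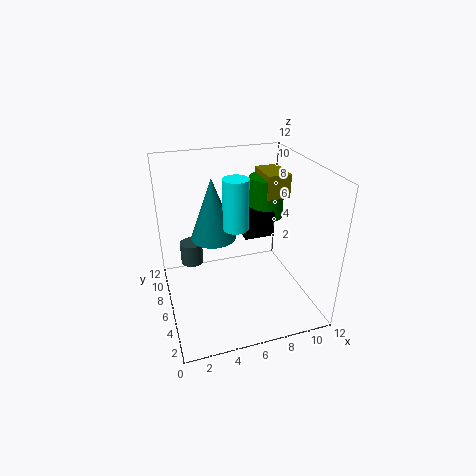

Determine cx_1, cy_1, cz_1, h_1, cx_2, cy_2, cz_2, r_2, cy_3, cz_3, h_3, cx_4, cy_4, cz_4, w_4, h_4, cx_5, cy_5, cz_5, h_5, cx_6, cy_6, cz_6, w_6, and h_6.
cx_1 = 5.5; cy_1 = 5; cz_1 = 7.5; h_1 = 4; cx_2 = 2.5; cy_2 = 9; cz_2 = 2.5; r_2 = 1; cy_3 = 8.5; cz_3 = 5; h_3 = 5.5; cx_4 = 6.5; cy_4 = 5.5; cz_4 = 6; w_4 = 2.5; h_4 = 2; cx_5 = 9; cy_5 = 7.5; cz_5 = 7; h_5 = 3.5; cx_6 = 8.5; cy_6 = 6; cz_6 = 9; w_6 = 2; h_6 = 2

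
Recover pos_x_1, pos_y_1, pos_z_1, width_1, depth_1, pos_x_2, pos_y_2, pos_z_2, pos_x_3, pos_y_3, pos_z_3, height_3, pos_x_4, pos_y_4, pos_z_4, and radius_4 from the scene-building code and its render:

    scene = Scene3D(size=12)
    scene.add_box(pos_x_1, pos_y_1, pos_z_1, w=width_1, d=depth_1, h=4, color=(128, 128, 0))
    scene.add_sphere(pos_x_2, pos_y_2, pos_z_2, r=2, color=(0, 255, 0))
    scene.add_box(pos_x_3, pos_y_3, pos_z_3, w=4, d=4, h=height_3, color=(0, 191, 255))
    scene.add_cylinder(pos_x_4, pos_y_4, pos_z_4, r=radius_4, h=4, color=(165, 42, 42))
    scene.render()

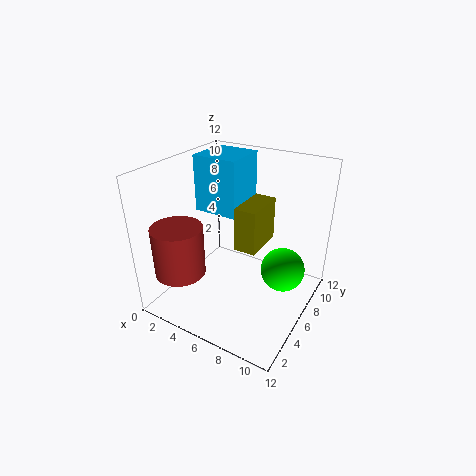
pos_x_1 = 5, pos_y_1 = 7, pos_z_1 = 4, width_1 = 2, depth_1 = 4, pos_x_2 = 9, pos_y_2 = 9, pos_z_2 = 2, pos_x_3 = 1, pos_y_3 = 7, pos_z_3 = 7, height_3 = 5, pos_x_4 = 3, pos_y_4 = 2, pos_z_4 = 4, radius_4 = 2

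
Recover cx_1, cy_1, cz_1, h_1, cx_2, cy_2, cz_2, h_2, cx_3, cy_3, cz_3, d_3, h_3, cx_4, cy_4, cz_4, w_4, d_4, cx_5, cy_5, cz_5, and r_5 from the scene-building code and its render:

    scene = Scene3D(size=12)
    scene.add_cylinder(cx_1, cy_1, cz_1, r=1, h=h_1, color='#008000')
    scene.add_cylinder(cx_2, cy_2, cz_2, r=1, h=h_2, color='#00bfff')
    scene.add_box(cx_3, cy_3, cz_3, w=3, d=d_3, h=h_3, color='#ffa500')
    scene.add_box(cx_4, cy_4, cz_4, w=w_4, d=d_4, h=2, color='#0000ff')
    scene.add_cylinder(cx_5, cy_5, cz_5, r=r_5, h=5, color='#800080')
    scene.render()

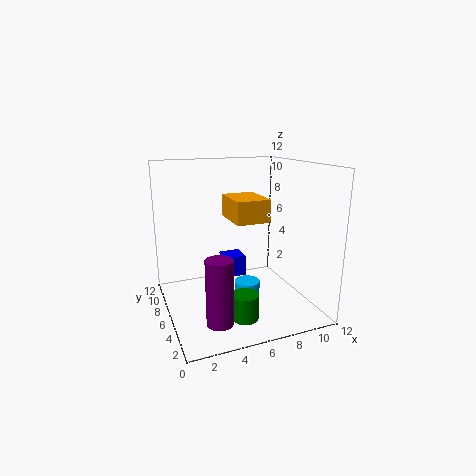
cx_1 = 5; cy_1 = 2; cz_1 = 1; h_1 = 2; cx_2 = 6; cy_2 = 4; cz_2 = 1; h_2 = 2; cx_3 = 6; cy_3 = 6; cz_3 = 7; d_3 = 4; h_3 = 2; cx_4 = 6; cy_4 = 9; cz_4 = 1; w_4 = 2; d_4 = 2; cx_5 = 3; cy_5 = 2; cz_5 = 1; r_5 = 1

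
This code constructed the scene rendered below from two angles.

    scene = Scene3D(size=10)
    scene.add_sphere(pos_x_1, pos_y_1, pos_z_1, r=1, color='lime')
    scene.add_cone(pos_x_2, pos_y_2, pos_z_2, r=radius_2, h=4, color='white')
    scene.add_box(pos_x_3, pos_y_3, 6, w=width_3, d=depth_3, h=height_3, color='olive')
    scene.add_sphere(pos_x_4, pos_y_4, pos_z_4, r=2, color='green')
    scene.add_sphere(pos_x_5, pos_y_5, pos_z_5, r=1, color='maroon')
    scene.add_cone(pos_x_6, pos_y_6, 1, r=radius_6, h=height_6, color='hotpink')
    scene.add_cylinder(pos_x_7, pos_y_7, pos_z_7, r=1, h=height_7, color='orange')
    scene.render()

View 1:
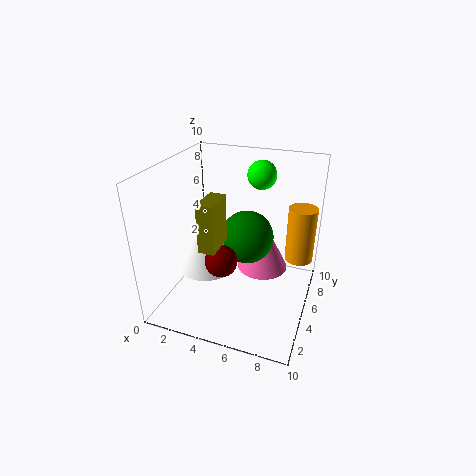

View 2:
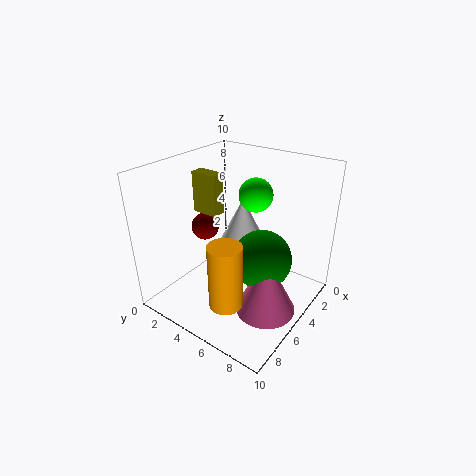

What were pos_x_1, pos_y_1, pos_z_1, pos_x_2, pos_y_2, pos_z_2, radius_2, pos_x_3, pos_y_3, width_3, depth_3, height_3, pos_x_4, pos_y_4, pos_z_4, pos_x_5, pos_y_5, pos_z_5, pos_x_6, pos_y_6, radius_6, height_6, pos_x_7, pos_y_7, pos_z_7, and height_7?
pos_x_1 = 6; pos_y_1 = 7; pos_z_1 = 9; pos_x_2 = 3; pos_y_2 = 4; pos_z_2 = 3; radius_2 = 2; pos_x_3 = 4; pos_y_3 = 1; width_3 = 1; depth_3 = 2; height_3 = 3; pos_x_4 = 5; pos_y_4 = 7; pos_z_4 = 4; pos_x_5 = 5; pos_y_5 = 2; pos_z_5 = 5; pos_x_6 = 6; pos_y_6 = 8; radius_6 = 2; height_6 = 4; pos_x_7 = 9; pos_y_7 = 7; pos_z_7 = 3; height_7 = 4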